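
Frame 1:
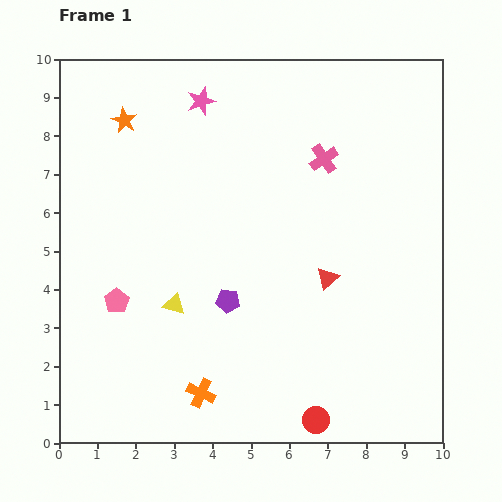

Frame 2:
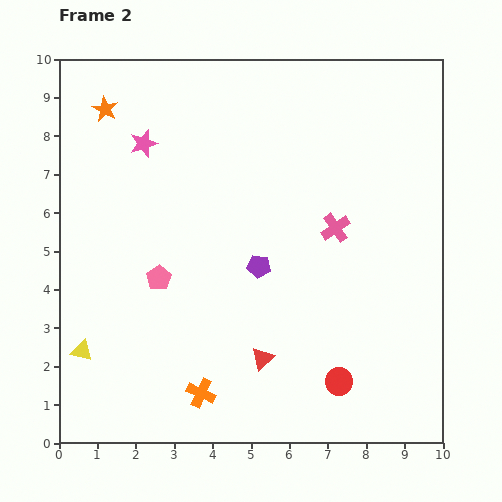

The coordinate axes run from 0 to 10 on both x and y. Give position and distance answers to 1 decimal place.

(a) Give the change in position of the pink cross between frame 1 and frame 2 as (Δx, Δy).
(0.3, -1.8)

The pink cross was at (6.9, 7.4) in frame 1 and (7.2, 5.6) in frame 2.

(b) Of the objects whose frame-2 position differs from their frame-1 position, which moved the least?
the orange star

(moved 0.6)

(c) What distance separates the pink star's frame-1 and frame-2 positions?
1.9

The pink star moved from (3.7, 8.9) to (2.2, 7.8), a distance of √(1.5² + 1.1²) ≈ 1.9.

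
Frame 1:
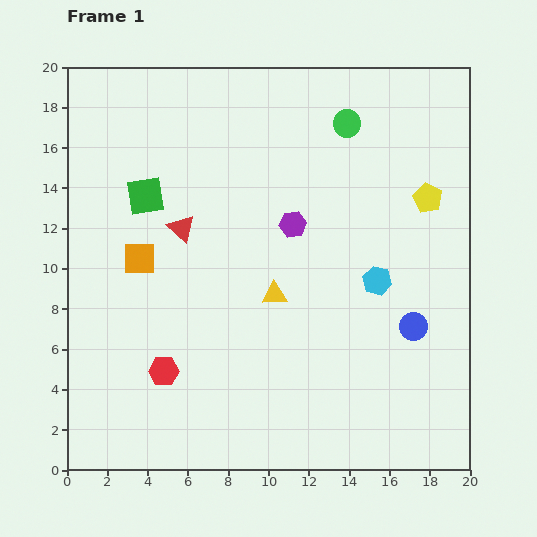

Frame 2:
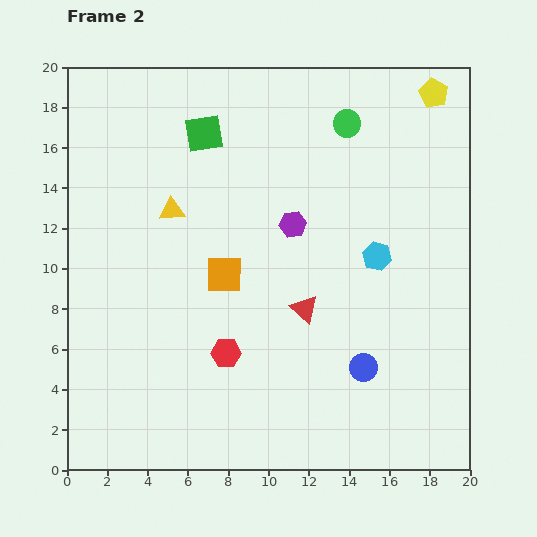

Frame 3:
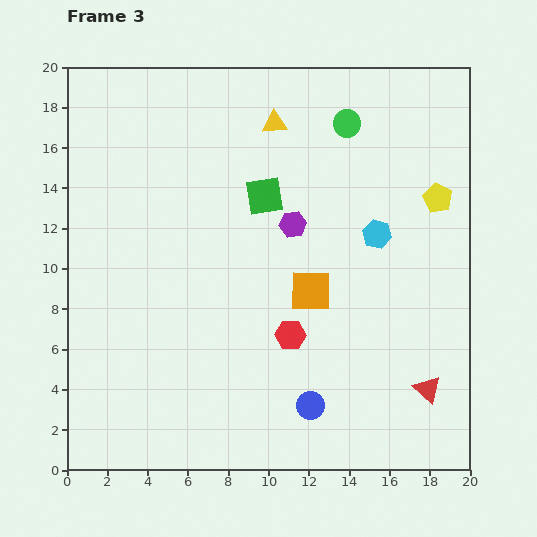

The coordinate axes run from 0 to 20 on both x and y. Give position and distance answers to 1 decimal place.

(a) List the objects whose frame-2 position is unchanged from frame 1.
the green circle, the purple hexagon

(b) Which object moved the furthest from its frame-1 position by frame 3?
the red triangle

(moved 14.6; next 8.6)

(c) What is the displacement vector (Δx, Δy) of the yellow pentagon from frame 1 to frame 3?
(0.5, 0.0)

The yellow pentagon was at (17.9, 13.5) in frame 1 and (18.4, 13.5) in frame 3.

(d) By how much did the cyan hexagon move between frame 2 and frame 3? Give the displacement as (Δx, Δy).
(0.0, 1.1)

The cyan hexagon was at (15.4, 10.6) in frame 2 and (15.4, 11.7) in frame 3.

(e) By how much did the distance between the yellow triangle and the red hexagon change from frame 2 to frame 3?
+2.9

Distance in frame 2: 7.6. Distance in frame 3: 10.5.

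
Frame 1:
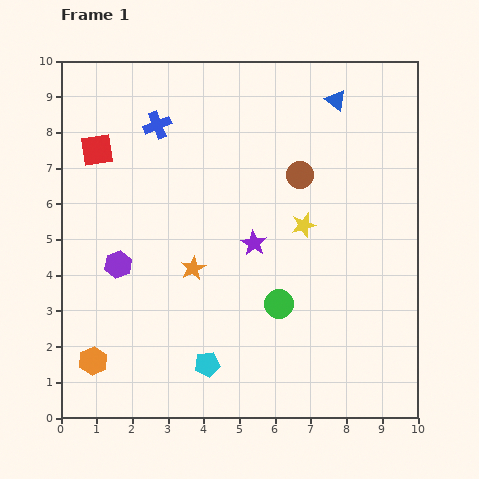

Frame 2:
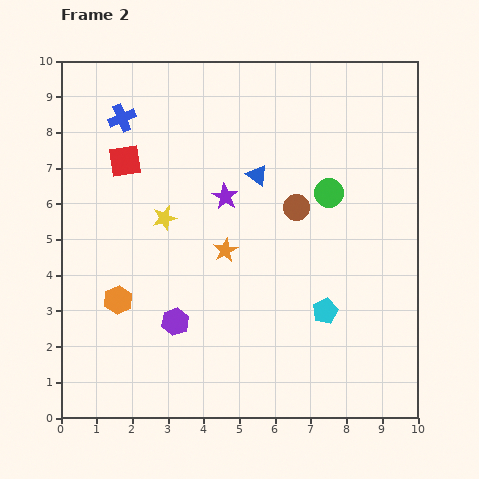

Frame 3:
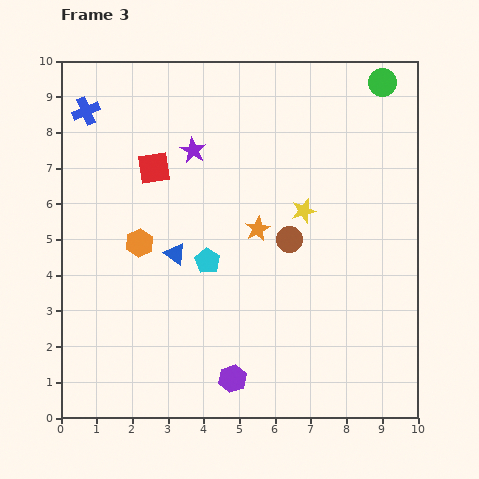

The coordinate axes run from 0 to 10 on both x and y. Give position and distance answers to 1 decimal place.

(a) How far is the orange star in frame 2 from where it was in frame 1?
1.0

The orange star moved from (3.7, 4.2) to (4.6, 4.7), a distance of √(0.9² + 0.5²) ≈ 1.0.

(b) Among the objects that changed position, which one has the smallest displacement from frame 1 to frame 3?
the yellow star

(moved 0.4)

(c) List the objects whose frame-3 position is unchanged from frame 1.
none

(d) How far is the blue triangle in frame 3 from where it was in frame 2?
3.2

The blue triangle moved from (5.5, 6.8) to (3.2, 4.6), a distance of √(2.3² + 2.2²) ≈ 3.2.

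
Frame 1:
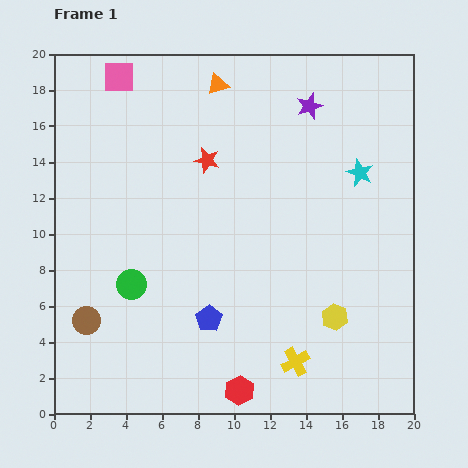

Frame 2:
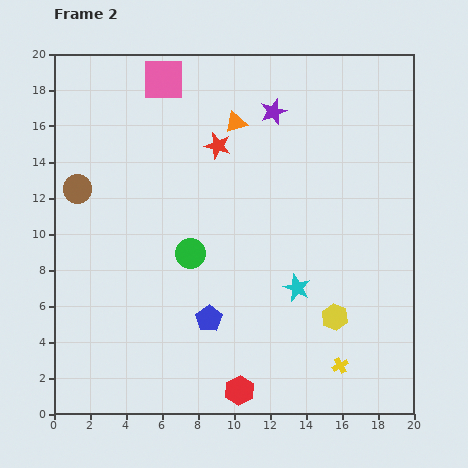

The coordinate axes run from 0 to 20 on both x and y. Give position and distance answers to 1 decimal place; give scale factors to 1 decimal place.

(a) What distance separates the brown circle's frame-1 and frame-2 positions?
7.3

The brown circle moved from (1.8, 5.2) to (1.3, 12.5), a distance of √(0.5² + 7.3²) ≈ 7.3.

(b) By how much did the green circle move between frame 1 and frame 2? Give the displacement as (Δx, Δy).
(3.3, 1.7)

The green circle was at (4.3, 7.2) in frame 1 and (7.6, 8.9) in frame 2.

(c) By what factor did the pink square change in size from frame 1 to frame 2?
1.3×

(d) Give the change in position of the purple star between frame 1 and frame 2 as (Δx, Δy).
(-2.0, -0.3)

The purple star was at (14.2, 17.1) in frame 1 and (12.2, 16.8) in frame 2.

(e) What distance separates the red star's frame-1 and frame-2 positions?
1.0

The red star moved from (8.5, 14.1) to (9.1, 14.9), a distance of √(0.6² + 0.8²) ≈ 1.0.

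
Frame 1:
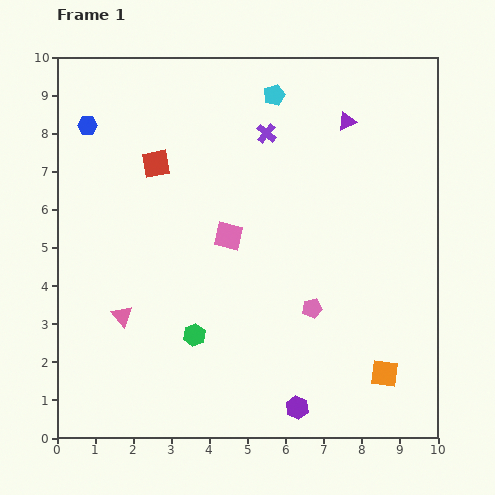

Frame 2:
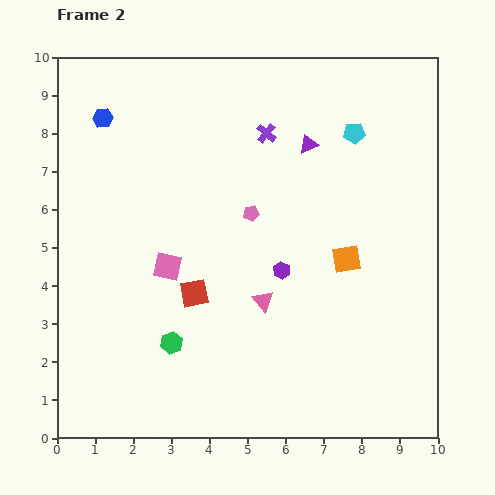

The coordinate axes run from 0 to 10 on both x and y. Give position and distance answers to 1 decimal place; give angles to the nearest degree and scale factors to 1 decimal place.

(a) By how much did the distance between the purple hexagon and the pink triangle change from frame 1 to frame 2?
-4.3

Distance in frame 1: 5.2. Distance in frame 2: 0.9.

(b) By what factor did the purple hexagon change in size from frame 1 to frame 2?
0.7×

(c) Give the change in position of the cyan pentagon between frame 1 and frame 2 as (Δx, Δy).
(2.1, -1.0)

The cyan pentagon was at (5.7, 9.0) in frame 1 and (7.8, 8.0) in frame 2.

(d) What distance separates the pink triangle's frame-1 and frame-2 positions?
3.7

The pink triangle moved from (1.7, 3.2) to (5.4, 3.6), a distance of √(3.7² + 0.4²) ≈ 3.7.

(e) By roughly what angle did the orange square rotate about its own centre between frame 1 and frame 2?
17° counter-clockwise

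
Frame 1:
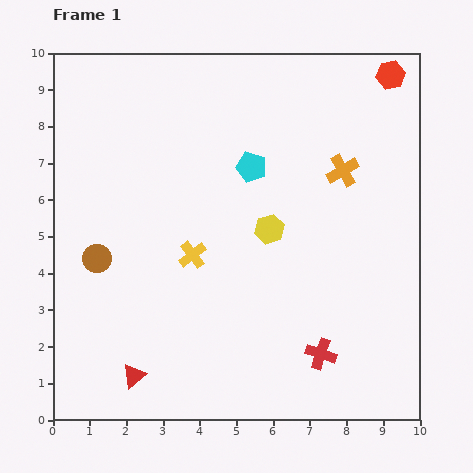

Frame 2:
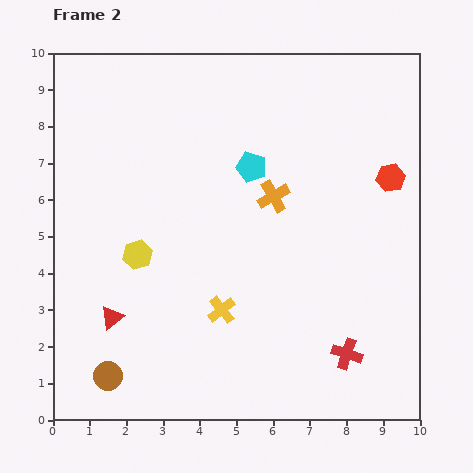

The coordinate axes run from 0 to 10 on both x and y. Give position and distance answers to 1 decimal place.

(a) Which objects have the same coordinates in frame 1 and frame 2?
the cyan pentagon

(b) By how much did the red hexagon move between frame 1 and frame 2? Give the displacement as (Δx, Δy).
(0.0, -2.8)

The red hexagon was at (9.2, 9.4) in frame 1 and (9.2, 6.6) in frame 2.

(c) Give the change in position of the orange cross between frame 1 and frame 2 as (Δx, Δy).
(-1.9, -0.7)

The orange cross was at (7.9, 6.8) in frame 1 and (6.0, 6.1) in frame 2.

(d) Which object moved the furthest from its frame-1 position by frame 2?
the yellow hexagon

(moved 3.7; next 3.2)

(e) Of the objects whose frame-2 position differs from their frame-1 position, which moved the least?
the red cross

(moved 0.7)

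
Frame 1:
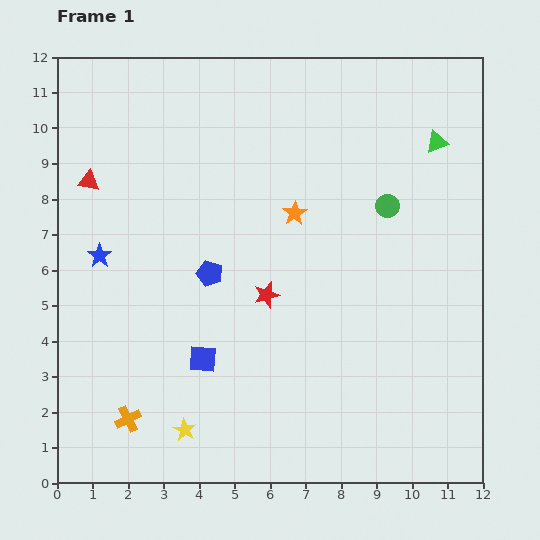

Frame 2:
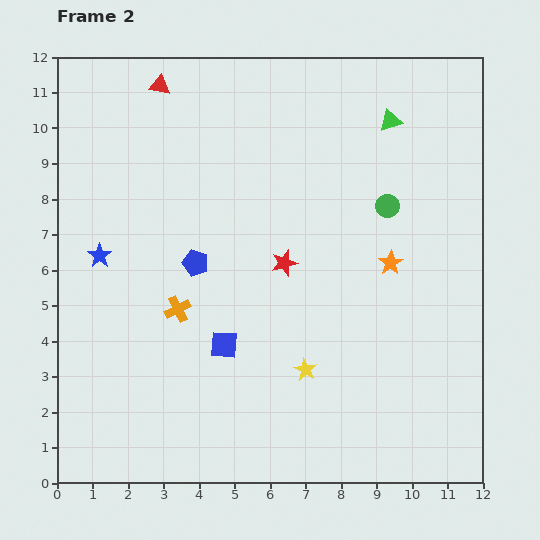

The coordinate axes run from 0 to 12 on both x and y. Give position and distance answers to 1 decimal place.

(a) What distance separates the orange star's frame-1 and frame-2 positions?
3.0

The orange star moved from (6.7, 7.6) to (9.4, 6.2), a distance of √(2.7² + 1.4²) ≈ 3.0.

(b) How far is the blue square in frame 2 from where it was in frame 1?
0.7

The blue square moved from (4.1, 3.5) to (4.7, 3.9), a distance of √(0.6² + 0.4²) ≈ 0.7.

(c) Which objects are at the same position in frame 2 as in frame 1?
the blue star, the green circle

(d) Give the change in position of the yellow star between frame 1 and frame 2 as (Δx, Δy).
(3.4, 1.7)

The yellow star was at (3.6, 1.5) in frame 1 and (7.0, 3.2) in frame 2.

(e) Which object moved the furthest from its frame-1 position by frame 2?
the yellow star

(moved 3.8; next 3.4)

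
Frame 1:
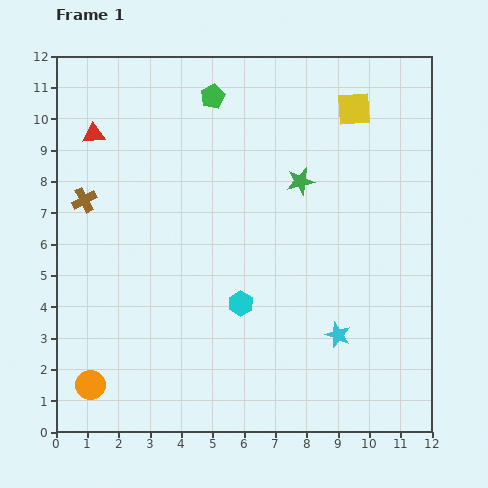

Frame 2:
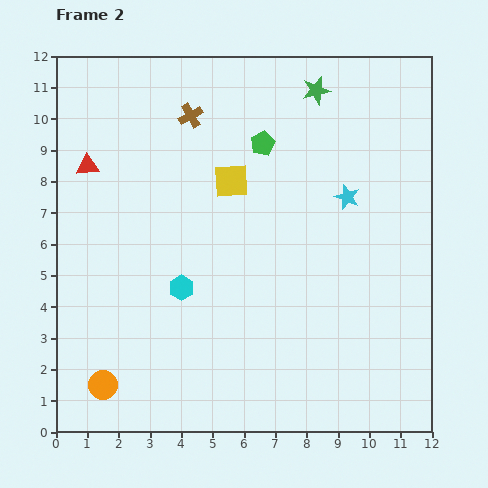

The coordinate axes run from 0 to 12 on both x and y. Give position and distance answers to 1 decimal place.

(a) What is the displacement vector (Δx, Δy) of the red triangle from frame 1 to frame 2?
(-0.2, -1.0)

The red triangle was at (1.2, 9.5) in frame 1 and (1.0, 8.5) in frame 2.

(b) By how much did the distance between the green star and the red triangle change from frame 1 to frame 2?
+0.9

Distance in frame 1: 6.8. Distance in frame 2: 7.7.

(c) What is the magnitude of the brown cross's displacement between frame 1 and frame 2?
4.3

The brown cross moved from (0.9, 7.4) to (4.3, 10.1), a distance of √(3.4² + 2.7²) ≈ 4.3.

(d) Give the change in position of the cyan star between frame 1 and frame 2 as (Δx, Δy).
(0.3, 4.4)

The cyan star was at (9.0, 3.1) in frame 1 and (9.3, 7.5) in frame 2.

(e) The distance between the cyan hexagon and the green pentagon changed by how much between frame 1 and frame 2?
-1.4

Distance in frame 1: 6.7. Distance in frame 2: 5.3.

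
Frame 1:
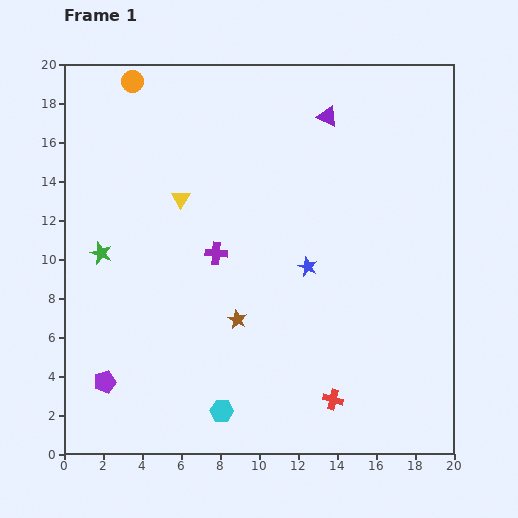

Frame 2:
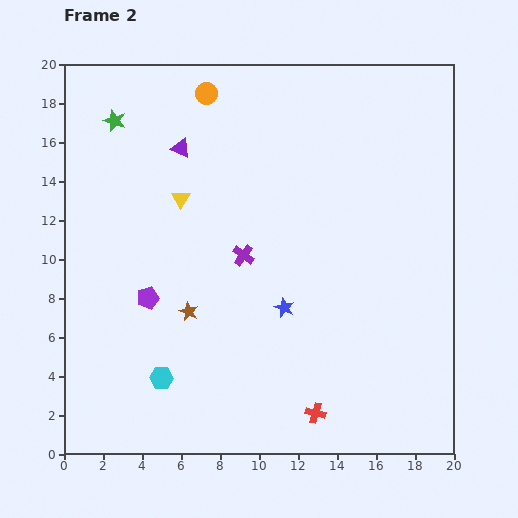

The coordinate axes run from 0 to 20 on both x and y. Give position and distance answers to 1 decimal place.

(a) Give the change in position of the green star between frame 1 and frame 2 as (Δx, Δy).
(0.7, 6.8)

The green star was at (1.9, 10.3) in frame 1 and (2.6, 17.1) in frame 2.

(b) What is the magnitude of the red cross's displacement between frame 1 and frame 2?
1.1

The red cross moved from (13.8, 2.8) to (12.9, 2.1), a distance of √(0.9² + 0.7²) ≈ 1.1.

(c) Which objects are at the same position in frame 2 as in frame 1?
the yellow triangle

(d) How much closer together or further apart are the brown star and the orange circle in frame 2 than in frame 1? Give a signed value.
-2.1

Distance in frame 1: 13.3. Distance in frame 2: 11.2.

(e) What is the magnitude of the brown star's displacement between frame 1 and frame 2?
2.5

The brown star moved from (8.9, 6.9) to (6.4, 7.3), a distance of √(2.5² + 0.4²) ≈ 2.5.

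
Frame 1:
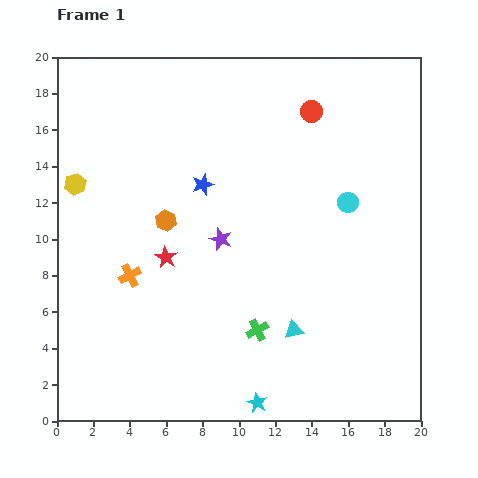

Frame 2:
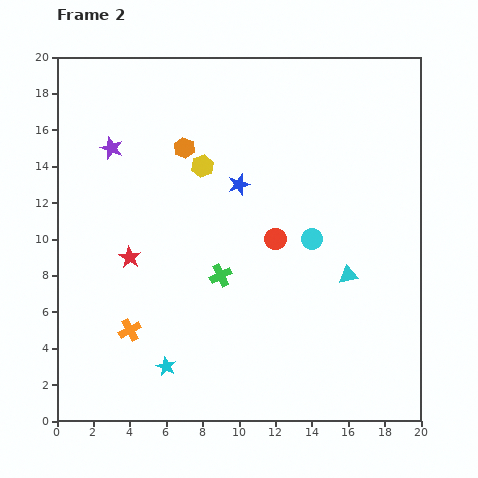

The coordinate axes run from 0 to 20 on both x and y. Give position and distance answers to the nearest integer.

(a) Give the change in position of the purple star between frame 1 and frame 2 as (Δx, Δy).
(-6, 5)

The purple star was at (9, 10) in frame 1 and (3, 15) in frame 2.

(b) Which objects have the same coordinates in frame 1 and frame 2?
none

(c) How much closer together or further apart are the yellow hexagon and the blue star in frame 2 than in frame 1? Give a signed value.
-5

Distance in frame 1: 7. Distance in frame 2: 2.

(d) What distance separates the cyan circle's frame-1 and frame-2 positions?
3

The cyan circle moved from (16, 12) to (14, 10), a distance of √(2² + 2²) ≈ 3.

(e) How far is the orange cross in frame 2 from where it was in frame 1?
3

The orange cross moved from (4, 8) to (4, 5), a distance of √(0² + 3²) ≈ 3.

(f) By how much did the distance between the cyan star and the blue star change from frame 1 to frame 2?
-1

Distance in frame 1: 12. Distance in frame 2: 11.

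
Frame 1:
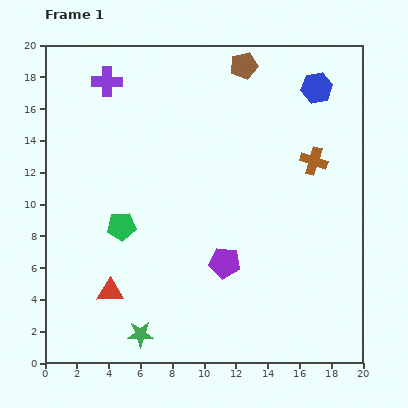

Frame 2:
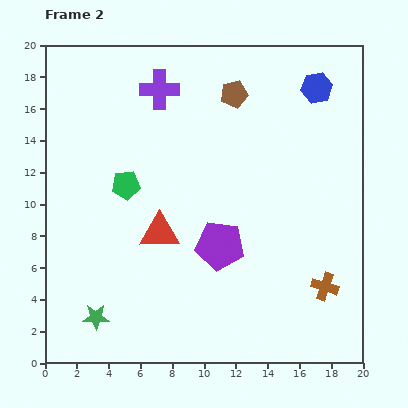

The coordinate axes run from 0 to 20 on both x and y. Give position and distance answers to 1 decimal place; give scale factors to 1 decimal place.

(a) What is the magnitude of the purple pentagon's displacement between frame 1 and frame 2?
1.1

The purple pentagon moved from (11.3, 6.3) to (11.0, 7.4), a distance of √(0.3² + 1.1²) ≈ 1.1.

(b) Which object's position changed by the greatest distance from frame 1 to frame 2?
the brown cross

(moved 7.9; next 4.8)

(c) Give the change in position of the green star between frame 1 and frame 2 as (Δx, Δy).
(-2.8, 1.1)

The green star was at (6.0, 1.8) in frame 1 and (3.2, 2.9) in frame 2.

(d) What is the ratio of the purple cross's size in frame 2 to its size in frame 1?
1.3×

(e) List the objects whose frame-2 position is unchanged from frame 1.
the blue hexagon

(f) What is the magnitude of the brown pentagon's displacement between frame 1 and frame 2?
1.9

The brown pentagon moved from (12.5, 18.7) to (11.9, 16.9), a distance of √(0.6² + 1.8²) ≈ 1.9.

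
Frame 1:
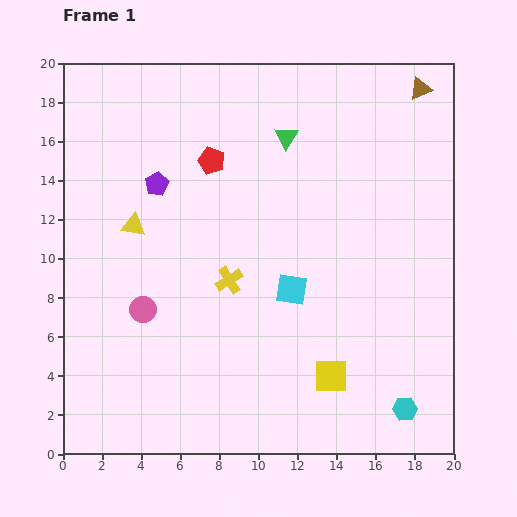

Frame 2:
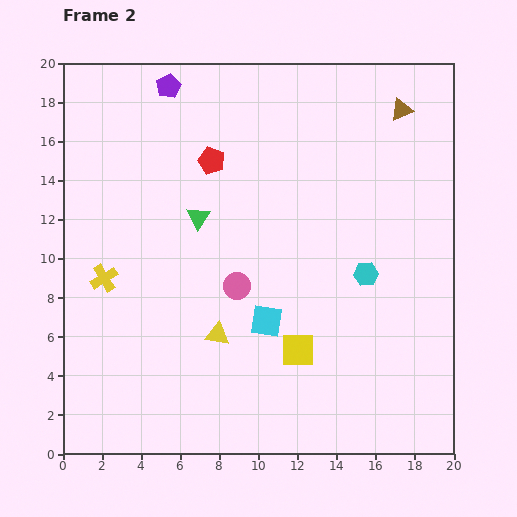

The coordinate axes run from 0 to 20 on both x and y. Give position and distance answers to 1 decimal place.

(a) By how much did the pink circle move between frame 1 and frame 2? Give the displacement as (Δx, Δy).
(4.8, 1.2)

The pink circle was at (4.1, 7.4) in frame 1 and (8.9, 8.6) in frame 2.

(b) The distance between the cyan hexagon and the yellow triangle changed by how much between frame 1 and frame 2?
-8.6

Distance in frame 1: 16.8. Distance in frame 2: 8.2.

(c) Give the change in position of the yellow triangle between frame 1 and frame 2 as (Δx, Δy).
(4.3, -5.6)

The yellow triangle was at (3.6, 11.7) in frame 1 and (7.9, 6.1) in frame 2.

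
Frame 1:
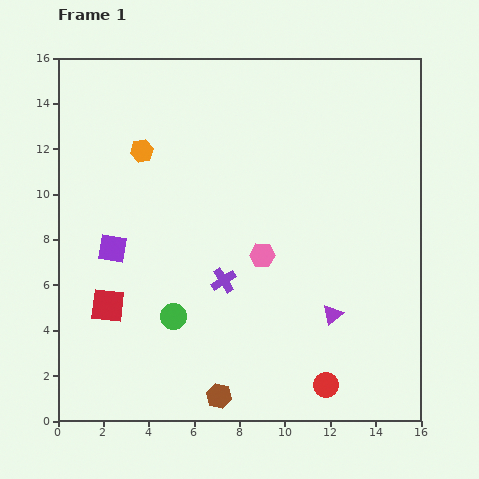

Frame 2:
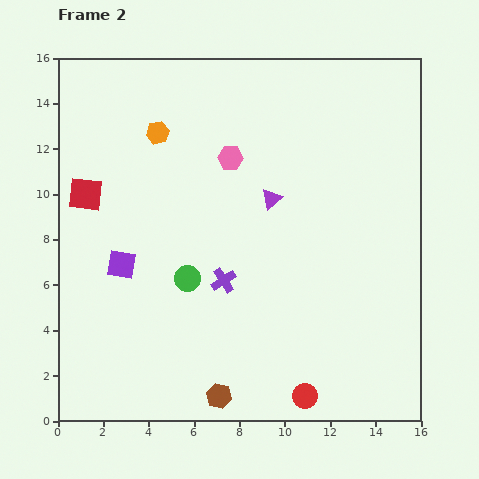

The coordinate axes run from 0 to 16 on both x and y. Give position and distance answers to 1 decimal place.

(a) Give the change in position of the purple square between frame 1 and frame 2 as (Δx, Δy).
(0.4, -0.7)

The purple square was at (2.4, 7.6) in frame 1 and (2.8, 6.9) in frame 2.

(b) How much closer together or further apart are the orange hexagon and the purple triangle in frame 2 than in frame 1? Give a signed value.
-5.3

Distance in frame 1: 11.1. Distance in frame 2: 5.8.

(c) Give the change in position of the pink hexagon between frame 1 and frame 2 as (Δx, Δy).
(-1.4, 4.3)

The pink hexagon was at (9.0, 7.3) in frame 1 and (7.6, 11.6) in frame 2.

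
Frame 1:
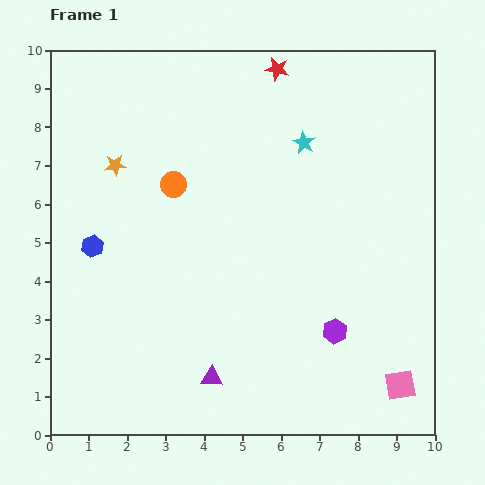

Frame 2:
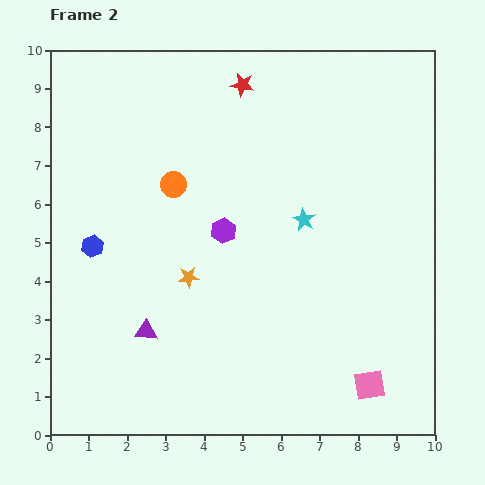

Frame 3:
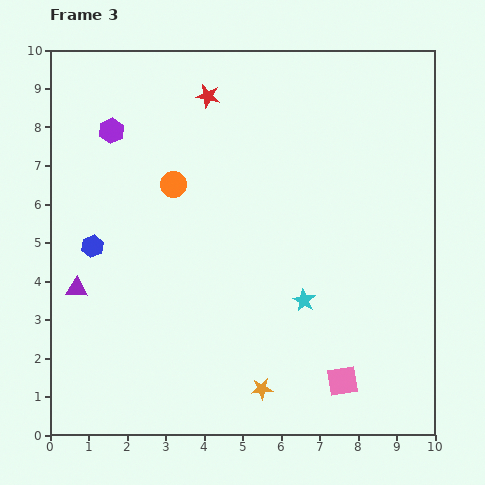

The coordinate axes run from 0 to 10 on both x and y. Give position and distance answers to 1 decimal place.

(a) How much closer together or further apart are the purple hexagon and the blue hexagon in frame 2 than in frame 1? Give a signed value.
-3.3

Distance in frame 1: 6.7. Distance in frame 2: 3.4.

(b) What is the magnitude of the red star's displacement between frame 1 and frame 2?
1.0

The red star moved from (5.9, 9.5) to (5.0, 9.1), a distance of √(0.9² + 0.4²) ≈ 1.0.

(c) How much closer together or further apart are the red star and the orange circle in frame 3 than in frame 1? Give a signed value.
-1.5

Distance in frame 1: 4.0. Distance in frame 3: 2.5.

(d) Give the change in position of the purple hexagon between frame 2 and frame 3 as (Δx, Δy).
(-2.9, 2.6)

The purple hexagon was at (4.5, 5.3) in frame 2 and (1.6, 7.9) in frame 3.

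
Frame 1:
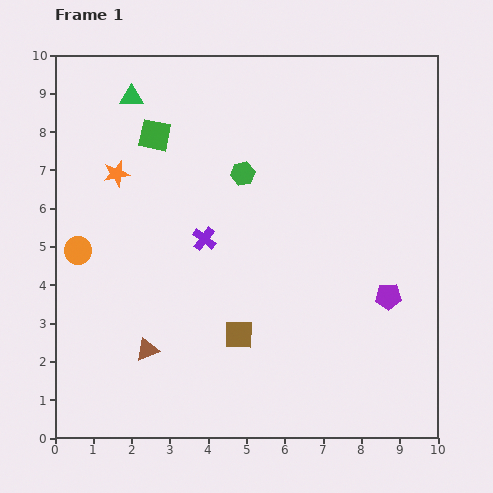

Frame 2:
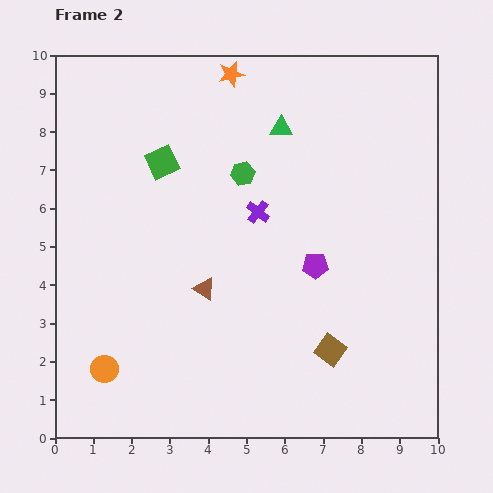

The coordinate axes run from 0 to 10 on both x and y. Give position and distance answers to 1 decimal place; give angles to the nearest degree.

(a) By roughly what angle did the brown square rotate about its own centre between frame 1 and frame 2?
35° clockwise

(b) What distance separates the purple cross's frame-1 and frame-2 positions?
1.6

The purple cross moved from (3.9, 5.2) to (5.3, 5.9), a distance of √(1.4² + 0.7²) ≈ 1.6.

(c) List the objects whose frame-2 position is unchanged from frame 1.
the green hexagon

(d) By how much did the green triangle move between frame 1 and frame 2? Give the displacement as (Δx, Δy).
(3.9, -0.8)

The green triangle was at (2.0, 8.9) in frame 1 and (5.9, 8.1) in frame 2.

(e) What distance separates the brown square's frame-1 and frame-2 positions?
2.4

The brown square moved from (4.8, 2.7) to (7.2, 2.3), a distance of √(2.4² + 0.4²) ≈ 2.4.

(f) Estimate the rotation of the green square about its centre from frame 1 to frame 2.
37° counter-clockwise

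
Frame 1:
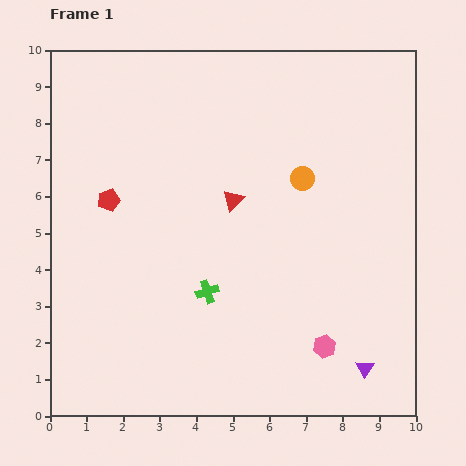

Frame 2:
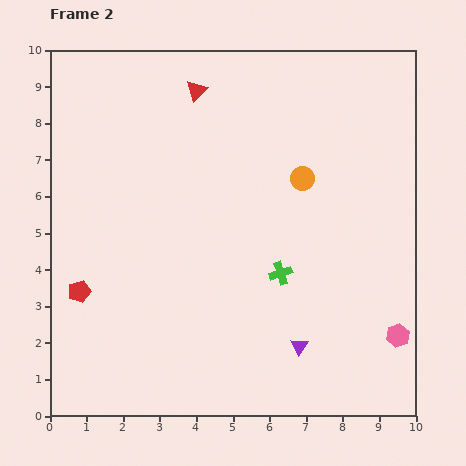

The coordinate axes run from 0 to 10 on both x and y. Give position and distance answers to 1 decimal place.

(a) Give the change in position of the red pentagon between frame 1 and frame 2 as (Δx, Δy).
(-0.8, -2.5)

The red pentagon was at (1.6, 5.9) in frame 1 and (0.8, 3.4) in frame 2.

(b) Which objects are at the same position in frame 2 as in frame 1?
the orange circle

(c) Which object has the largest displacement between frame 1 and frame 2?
the red triangle

(moved 3.2; next 2.6)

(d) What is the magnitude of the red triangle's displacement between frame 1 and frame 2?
3.2

The red triangle moved from (5.0, 5.9) to (4.0, 8.9), a distance of √(1.0² + 3.0²) ≈ 3.2.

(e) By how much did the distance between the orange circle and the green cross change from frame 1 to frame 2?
-1.3

Distance in frame 1: 4.0. Distance in frame 2: 2.7.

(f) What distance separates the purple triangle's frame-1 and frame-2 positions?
1.9

The purple triangle moved from (8.6, 1.3) to (6.8, 1.9), a distance of √(1.8² + 0.6²) ≈ 1.9.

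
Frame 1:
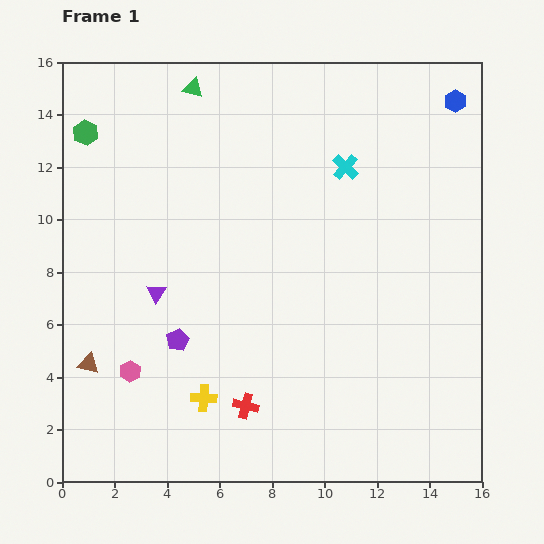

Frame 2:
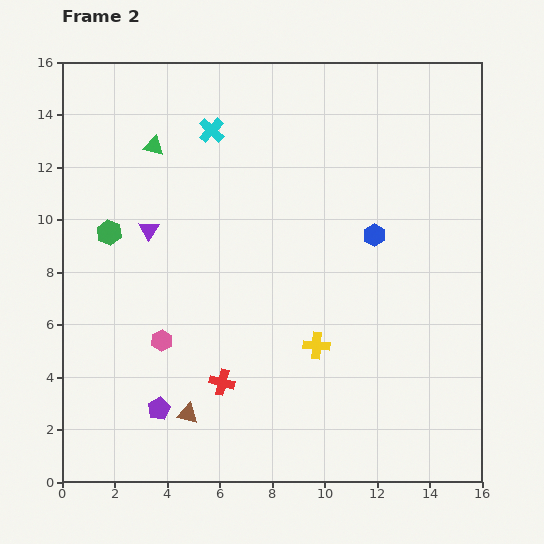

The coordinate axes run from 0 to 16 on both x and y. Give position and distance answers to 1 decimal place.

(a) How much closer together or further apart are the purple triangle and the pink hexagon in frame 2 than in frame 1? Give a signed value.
+1.0

Distance in frame 1: 3.2. Distance in frame 2: 4.2.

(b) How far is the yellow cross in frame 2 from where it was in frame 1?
4.7

The yellow cross moved from (5.4, 3.2) to (9.7, 5.2), a distance of √(4.3² + 2.0²) ≈ 4.7.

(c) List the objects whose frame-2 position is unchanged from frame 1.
none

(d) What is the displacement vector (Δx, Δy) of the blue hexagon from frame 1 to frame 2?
(-3.1, -5.1)

The blue hexagon was at (15.0, 14.5) in frame 1 and (11.9, 9.4) in frame 2.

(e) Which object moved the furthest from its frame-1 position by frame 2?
the blue hexagon

(moved 6.0; next 5.3)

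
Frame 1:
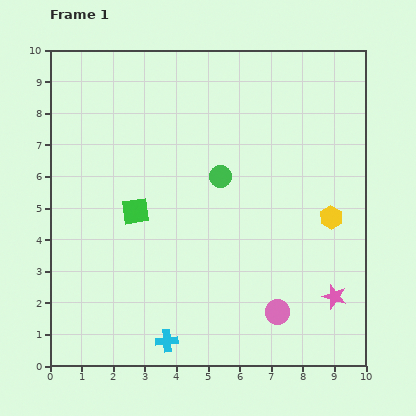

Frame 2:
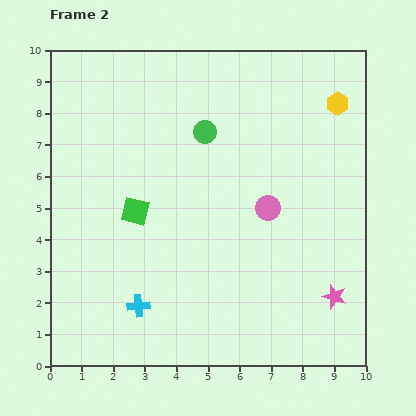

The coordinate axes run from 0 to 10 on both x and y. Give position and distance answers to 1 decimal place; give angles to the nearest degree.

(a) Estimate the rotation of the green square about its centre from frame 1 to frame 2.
22° clockwise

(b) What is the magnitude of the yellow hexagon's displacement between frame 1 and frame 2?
3.6

The yellow hexagon moved from (8.9, 4.7) to (9.1, 8.3), a distance of √(0.2² + 3.6²) ≈ 3.6.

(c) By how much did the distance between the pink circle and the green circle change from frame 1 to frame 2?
-1.6

Distance in frame 1: 4.7. Distance in frame 2: 3.1.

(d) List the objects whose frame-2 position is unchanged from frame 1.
the green square, the pink star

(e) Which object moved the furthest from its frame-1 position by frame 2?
the yellow hexagon

(moved 3.6; next 3.3)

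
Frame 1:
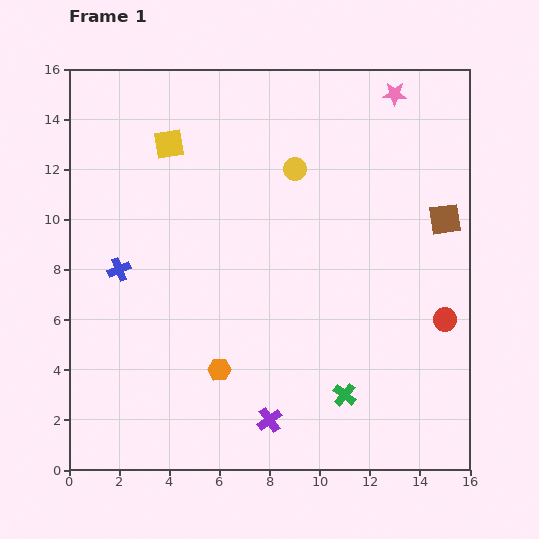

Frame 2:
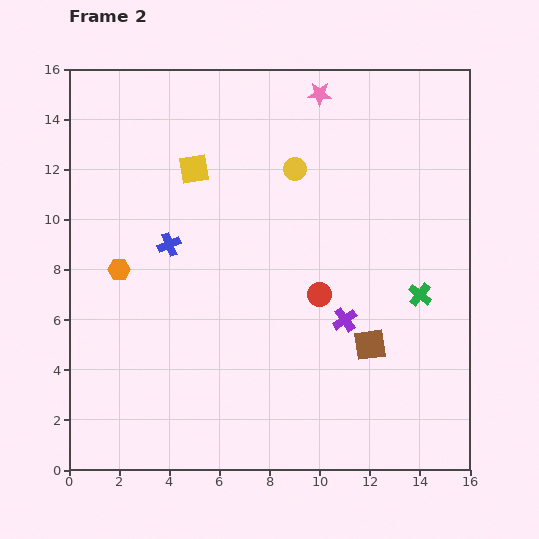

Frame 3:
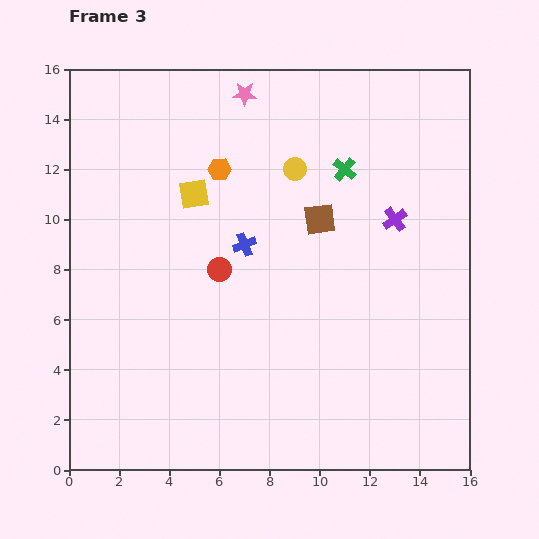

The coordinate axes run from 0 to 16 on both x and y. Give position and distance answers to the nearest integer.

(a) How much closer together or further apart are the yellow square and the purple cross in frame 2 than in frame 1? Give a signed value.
-4

Distance in frame 1: 12. Distance in frame 2: 8.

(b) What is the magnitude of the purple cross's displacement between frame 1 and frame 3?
9

The purple cross moved from (8, 2) to (13, 10), a distance of √(5² + 8²) ≈ 9.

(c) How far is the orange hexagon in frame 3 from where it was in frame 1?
8

The orange hexagon moved from (6, 4) to (6, 12), a distance of √(0² + 8²) ≈ 8.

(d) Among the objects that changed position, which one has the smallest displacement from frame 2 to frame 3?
the yellow square

(moved 1)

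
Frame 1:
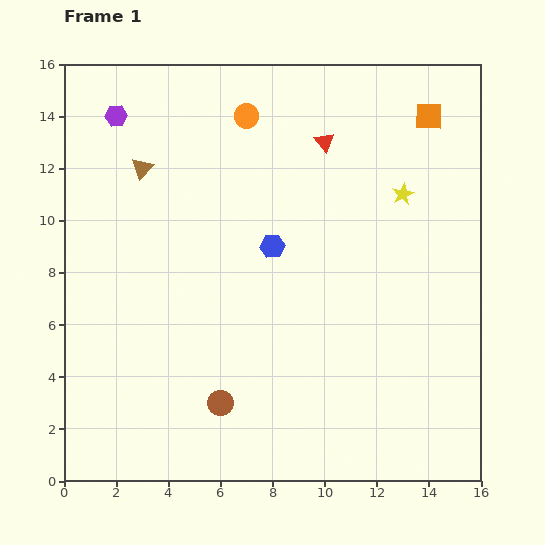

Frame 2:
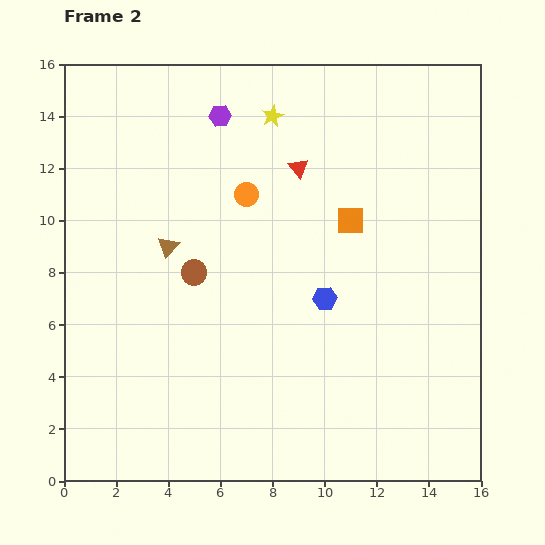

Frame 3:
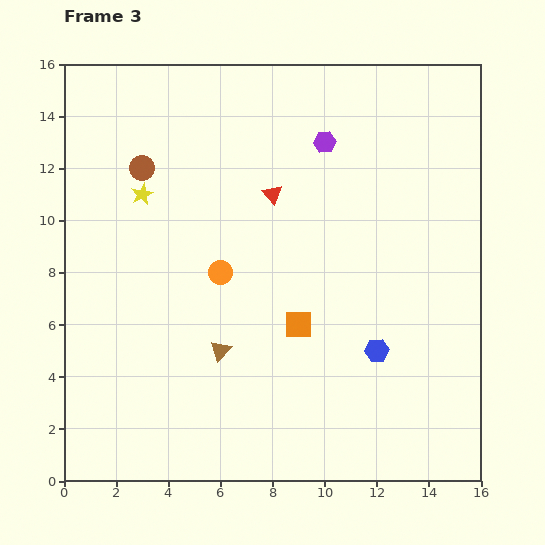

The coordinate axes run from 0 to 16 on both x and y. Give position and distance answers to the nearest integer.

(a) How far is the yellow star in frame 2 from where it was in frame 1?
6

The yellow star moved from (13, 11) to (8, 14), a distance of √(5² + 3²) ≈ 6.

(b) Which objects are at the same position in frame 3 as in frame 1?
none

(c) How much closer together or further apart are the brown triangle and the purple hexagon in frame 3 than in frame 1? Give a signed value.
+7

Distance in frame 1: 2. Distance in frame 3: 9.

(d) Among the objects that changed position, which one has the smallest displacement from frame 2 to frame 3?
the red triangle

(moved 1)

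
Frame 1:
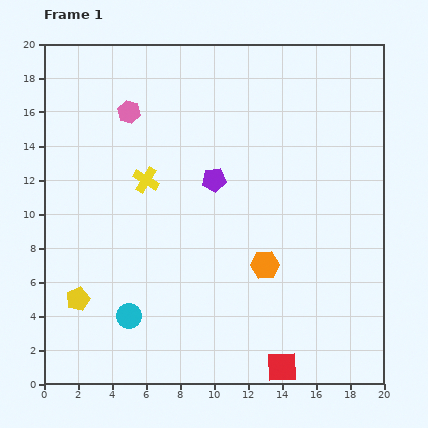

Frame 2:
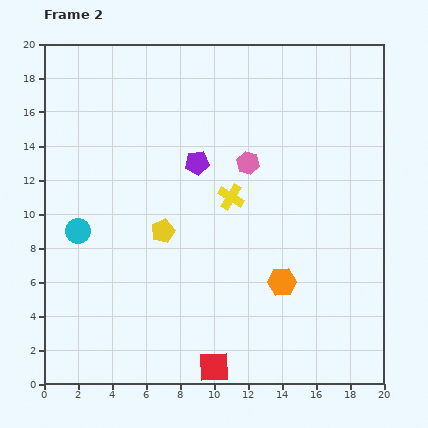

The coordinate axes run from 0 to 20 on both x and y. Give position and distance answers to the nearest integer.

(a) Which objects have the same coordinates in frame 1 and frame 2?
none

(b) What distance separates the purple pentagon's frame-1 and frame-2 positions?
1

The purple pentagon moved from (10, 12) to (9, 13), a distance of √(1² + 1²) ≈ 1.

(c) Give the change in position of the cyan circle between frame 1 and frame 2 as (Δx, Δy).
(-3, 5)

The cyan circle was at (5, 4) in frame 1 and (2, 9) in frame 2.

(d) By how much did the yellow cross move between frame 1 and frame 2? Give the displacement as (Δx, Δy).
(5, -1)

The yellow cross was at (6, 12) in frame 1 and (11, 11) in frame 2.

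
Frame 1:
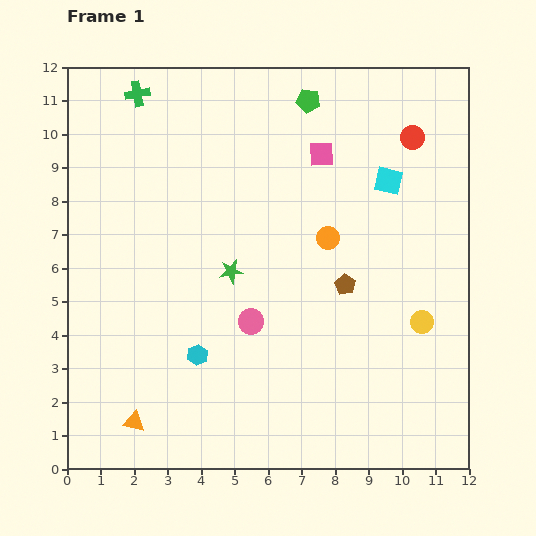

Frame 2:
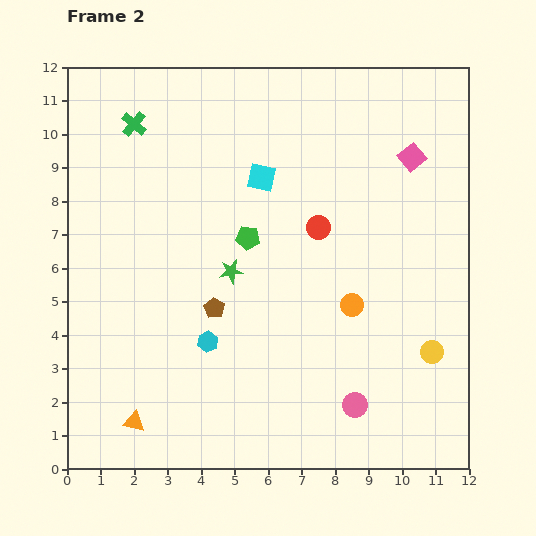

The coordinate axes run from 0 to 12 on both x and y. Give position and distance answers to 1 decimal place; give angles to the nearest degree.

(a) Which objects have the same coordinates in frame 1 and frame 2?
the green star, the orange triangle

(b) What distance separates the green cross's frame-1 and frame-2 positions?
0.9

The green cross moved from (2.1, 11.2) to (2.0, 10.3), a distance of √(0.1² + 0.9²) ≈ 0.9.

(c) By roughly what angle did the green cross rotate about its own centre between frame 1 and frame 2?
40° counter-clockwise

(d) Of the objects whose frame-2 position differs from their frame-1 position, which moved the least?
the cyan hexagon

(moved 0.5)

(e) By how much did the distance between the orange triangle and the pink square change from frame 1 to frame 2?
+1.7

Distance in frame 1: 9.8. Distance in frame 2: 11.5.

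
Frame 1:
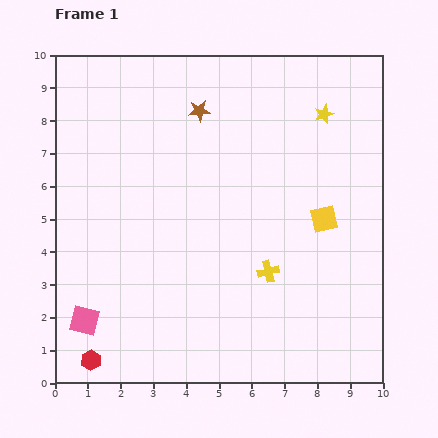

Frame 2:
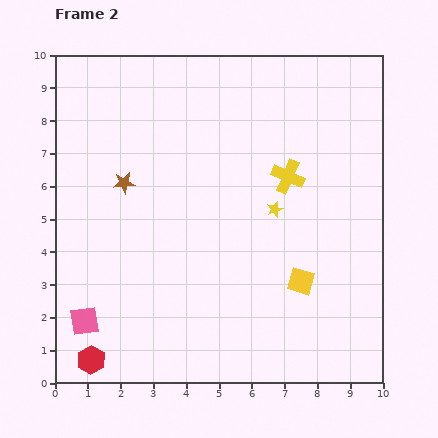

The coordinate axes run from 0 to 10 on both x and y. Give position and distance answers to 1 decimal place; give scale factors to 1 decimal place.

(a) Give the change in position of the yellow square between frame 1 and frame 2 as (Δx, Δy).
(-0.7, -1.9)

The yellow square was at (8.2, 5.0) in frame 1 and (7.5, 3.1) in frame 2.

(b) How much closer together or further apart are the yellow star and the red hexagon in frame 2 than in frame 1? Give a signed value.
-3.1

Distance in frame 1: 10.3. Distance in frame 2: 7.2.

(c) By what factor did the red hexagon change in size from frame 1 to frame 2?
1.4×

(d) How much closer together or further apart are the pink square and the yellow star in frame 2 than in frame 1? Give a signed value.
-2.9

Distance in frame 1: 9.6. Distance in frame 2: 6.7.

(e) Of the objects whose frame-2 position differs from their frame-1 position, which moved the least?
the yellow square

(moved 2.0)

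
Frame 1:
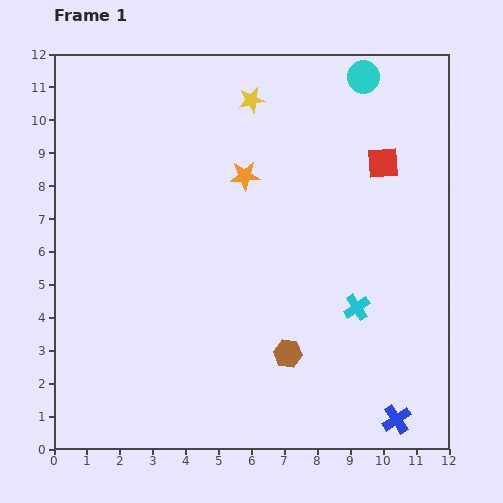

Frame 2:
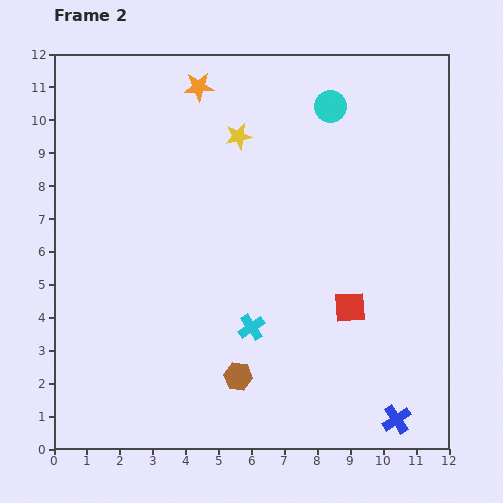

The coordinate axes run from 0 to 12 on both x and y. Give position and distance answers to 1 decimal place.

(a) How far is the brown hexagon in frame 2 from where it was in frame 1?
1.7

The brown hexagon moved from (7.1, 2.9) to (5.6, 2.2), a distance of √(1.5² + 0.7²) ≈ 1.7.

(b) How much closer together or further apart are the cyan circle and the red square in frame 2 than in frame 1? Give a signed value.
+3.4

Distance in frame 1: 2.7. Distance in frame 2: 6.1.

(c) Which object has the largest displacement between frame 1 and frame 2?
the red square

(moved 4.5; next 3.3)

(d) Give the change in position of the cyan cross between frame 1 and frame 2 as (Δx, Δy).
(-3.2, -0.6)

The cyan cross was at (9.2, 4.3) in frame 1 and (6.0, 3.7) in frame 2.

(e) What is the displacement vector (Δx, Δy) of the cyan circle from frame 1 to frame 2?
(-1.0, -0.9)

The cyan circle was at (9.4, 11.3) in frame 1 and (8.4, 10.4) in frame 2.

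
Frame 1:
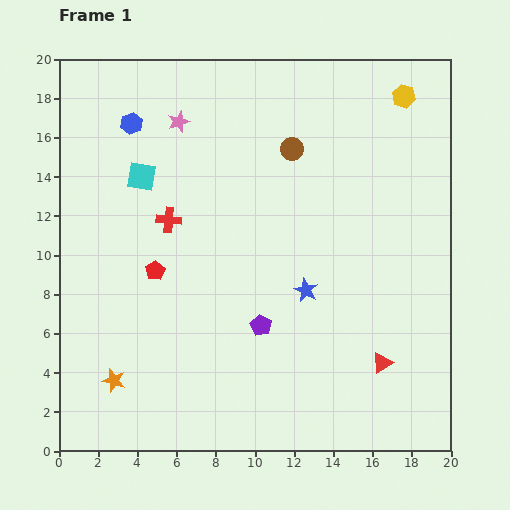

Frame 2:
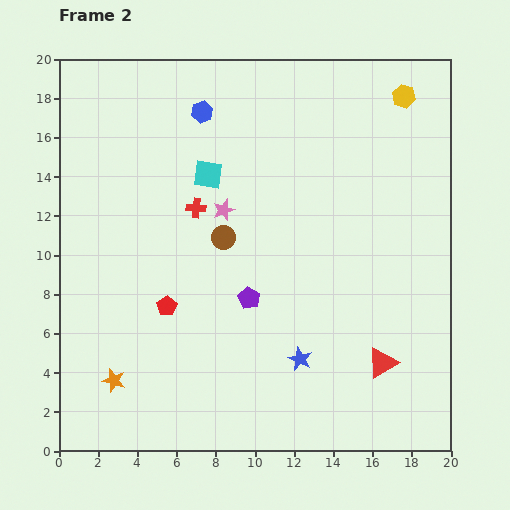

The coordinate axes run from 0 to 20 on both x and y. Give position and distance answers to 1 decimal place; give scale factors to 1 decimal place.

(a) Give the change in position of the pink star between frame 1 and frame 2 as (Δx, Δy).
(2.3, -4.5)

The pink star was at (6.1, 16.8) in frame 1 and (8.4, 12.3) in frame 2.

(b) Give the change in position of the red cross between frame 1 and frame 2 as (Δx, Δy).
(1.4, 0.6)

The red cross was at (5.6, 11.8) in frame 1 and (7.0, 12.4) in frame 2.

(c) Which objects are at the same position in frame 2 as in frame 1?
the yellow hexagon, the orange star, the red triangle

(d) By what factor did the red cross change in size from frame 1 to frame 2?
0.8×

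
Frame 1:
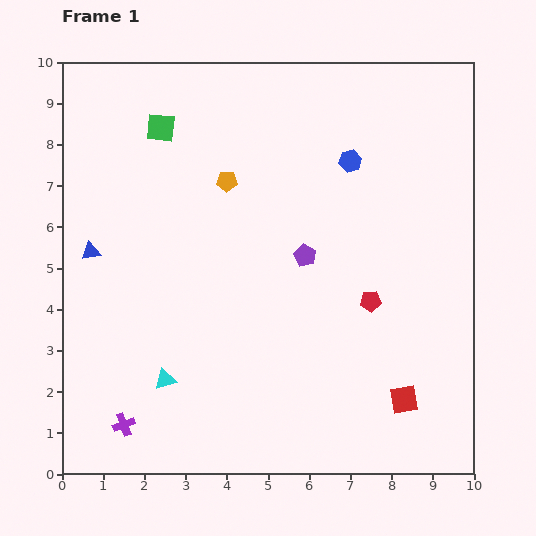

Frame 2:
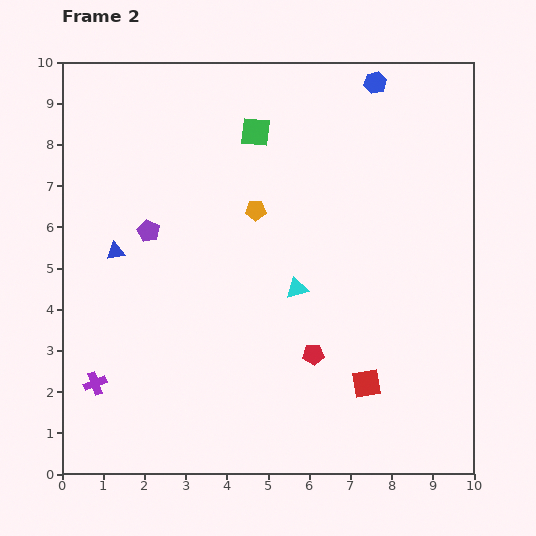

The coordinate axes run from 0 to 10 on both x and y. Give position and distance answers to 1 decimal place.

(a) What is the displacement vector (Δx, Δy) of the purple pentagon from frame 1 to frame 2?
(-3.8, 0.6)

The purple pentagon was at (5.9, 5.3) in frame 1 and (2.1, 5.9) in frame 2.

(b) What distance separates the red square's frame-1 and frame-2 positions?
1.0

The red square moved from (8.3, 1.8) to (7.4, 2.2), a distance of √(0.9² + 0.4²) ≈ 1.0.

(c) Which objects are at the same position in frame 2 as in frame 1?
none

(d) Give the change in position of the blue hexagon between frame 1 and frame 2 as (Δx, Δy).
(0.6, 1.9)

The blue hexagon was at (7.0, 7.6) in frame 1 and (7.6, 9.5) in frame 2.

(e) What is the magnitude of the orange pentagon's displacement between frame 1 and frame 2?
1.0

The orange pentagon moved from (4.0, 7.1) to (4.7, 6.4), a distance of √(0.7² + 0.7²) ≈ 1.0.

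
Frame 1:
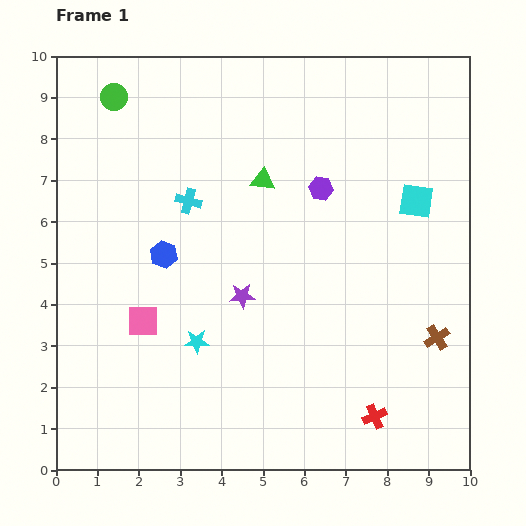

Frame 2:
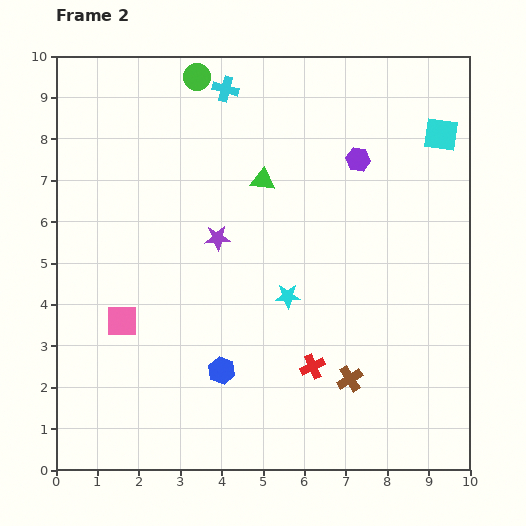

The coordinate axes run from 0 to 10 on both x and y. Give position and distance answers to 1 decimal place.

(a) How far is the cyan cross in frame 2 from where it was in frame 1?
2.8

The cyan cross moved from (3.2, 6.5) to (4.1, 9.2), a distance of √(0.9² + 2.7²) ≈ 2.8.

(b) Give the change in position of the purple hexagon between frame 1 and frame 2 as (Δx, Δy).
(0.9, 0.7)

The purple hexagon was at (6.4, 6.8) in frame 1 and (7.3, 7.5) in frame 2.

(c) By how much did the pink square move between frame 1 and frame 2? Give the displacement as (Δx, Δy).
(-0.5, 0.0)

The pink square was at (2.1, 3.6) in frame 1 and (1.6, 3.6) in frame 2.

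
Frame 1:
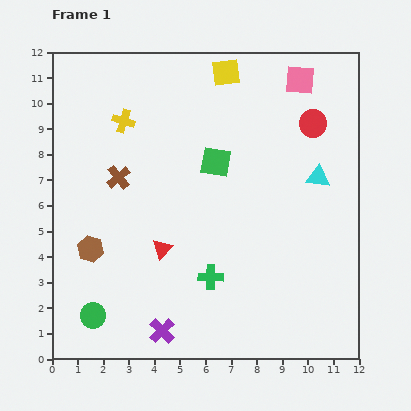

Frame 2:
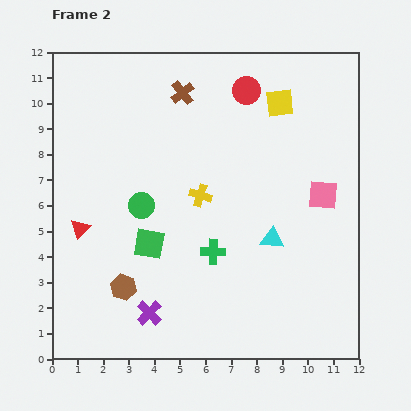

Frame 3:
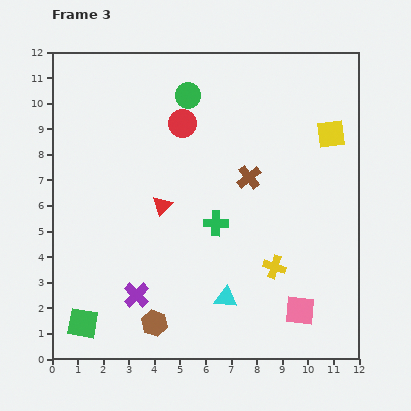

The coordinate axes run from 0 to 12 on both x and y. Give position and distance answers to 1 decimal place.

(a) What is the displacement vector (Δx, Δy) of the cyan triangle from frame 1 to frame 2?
(-1.8, -2.4)

The cyan triangle was at (10.4, 7.1) in frame 1 and (8.6, 4.7) in frame 2.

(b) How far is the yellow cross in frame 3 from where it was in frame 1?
8.2

The yellow cross moved from (2.8, 9.3) to (8.7, 3.6), a distance of √(5.9² + 5.7²) ≈ 8.2.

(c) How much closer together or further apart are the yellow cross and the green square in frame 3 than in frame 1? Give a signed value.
+3.9

Distance in frame 1: 3.9. Distance in frame 3: 7.8.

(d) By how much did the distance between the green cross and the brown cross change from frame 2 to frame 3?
-4.1

Distance in frame 2: 6.3. Distance in frame 3: 2.2.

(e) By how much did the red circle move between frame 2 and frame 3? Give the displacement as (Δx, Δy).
(-2.5, -1.3)

The red circle was at (7.6, 10.5) in frame 2 and (5.1, 9.2) in frame 3.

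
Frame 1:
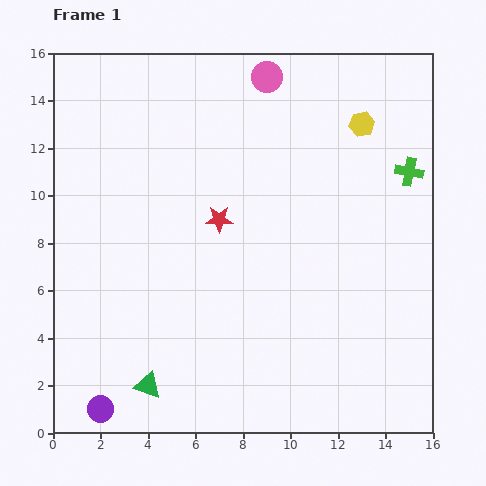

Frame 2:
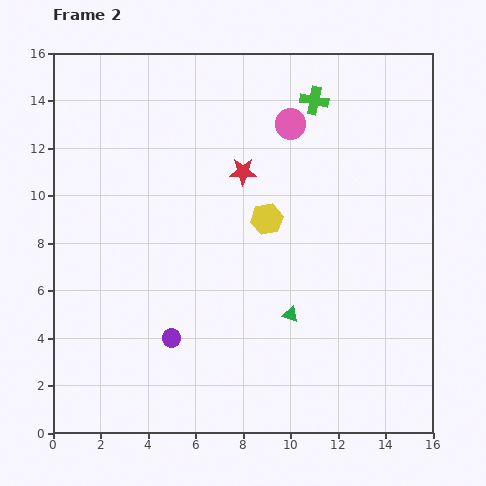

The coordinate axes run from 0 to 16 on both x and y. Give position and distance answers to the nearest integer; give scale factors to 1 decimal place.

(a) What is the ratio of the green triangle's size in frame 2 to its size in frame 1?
0.6×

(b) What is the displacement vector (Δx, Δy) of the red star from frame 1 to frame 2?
(1, 2)

The red star was at (7, 9) in frame 1 and (8, 11) in frame 2.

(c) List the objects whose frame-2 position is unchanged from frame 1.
none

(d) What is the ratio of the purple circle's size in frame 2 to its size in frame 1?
0.7×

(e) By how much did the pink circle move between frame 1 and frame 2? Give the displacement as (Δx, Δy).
(1, -2)

The pink circle was at (9, 15) in frame 1 and (10, 13) in frame 2.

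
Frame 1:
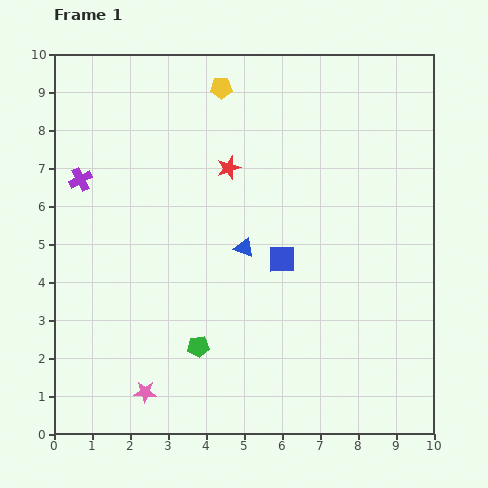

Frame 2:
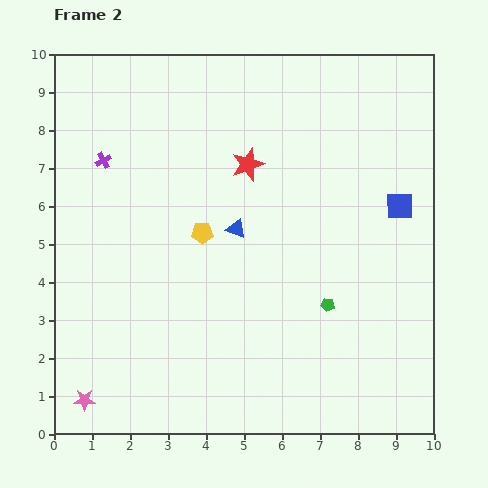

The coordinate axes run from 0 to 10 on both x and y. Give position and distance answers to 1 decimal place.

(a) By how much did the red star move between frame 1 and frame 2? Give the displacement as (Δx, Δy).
(0.5, 0.1)

The red star was at (4.6, 7.0) in frame 1 and (5.1, 7.1) in frame 2.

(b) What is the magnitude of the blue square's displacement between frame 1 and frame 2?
3.4

The blue square moved from (6.0, 4.6) to (9.1, 6.0), a distance of √(3.1² + 1.4²) ≈ 3.4.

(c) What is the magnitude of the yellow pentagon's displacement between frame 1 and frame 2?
3.8

The yellow pentagon moved from (4.4, 9.1) to (3.9, 5.3), a distance of √(0.5² + 3.8²) ≈ 3.8.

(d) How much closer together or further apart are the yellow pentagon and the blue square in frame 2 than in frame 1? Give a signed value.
+0.4

Distance in frame 1: 4.8. Distance in frame 2: 5.2.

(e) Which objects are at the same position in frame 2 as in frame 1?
none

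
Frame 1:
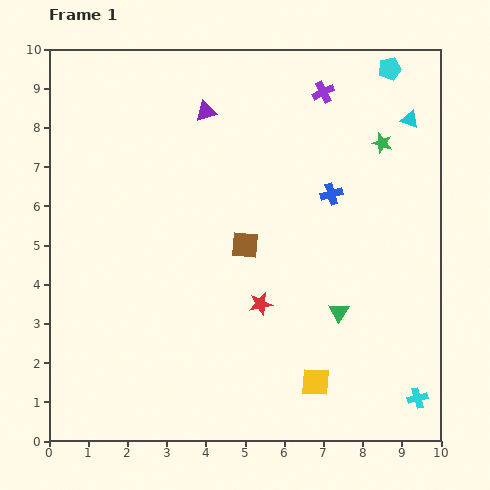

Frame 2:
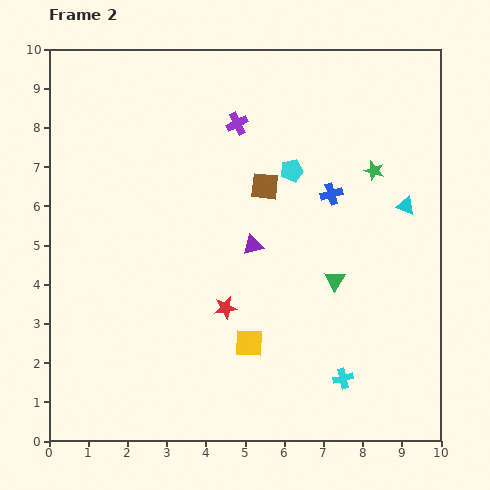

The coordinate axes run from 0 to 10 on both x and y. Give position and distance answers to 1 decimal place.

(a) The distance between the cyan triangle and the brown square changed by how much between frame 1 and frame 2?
-1.7

Distance in frame 1: 5.3. Distance in frame 2: 3.6.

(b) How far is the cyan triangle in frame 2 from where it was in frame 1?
2.2

The cyan triangle moved from (9.2, 8.2) to (9.1, 6.0), a distance of √(0.1² + 2.2²) ≈ 2.2.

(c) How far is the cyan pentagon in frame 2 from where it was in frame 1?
3.6

The cyan pentagon moved from (8.7, 9.5) to (6.2, 6.9), a distance of √(2.5² + 2.6²) ≈ 3.6.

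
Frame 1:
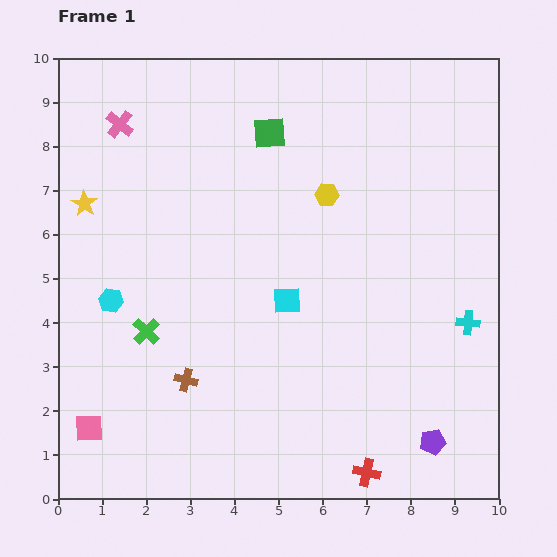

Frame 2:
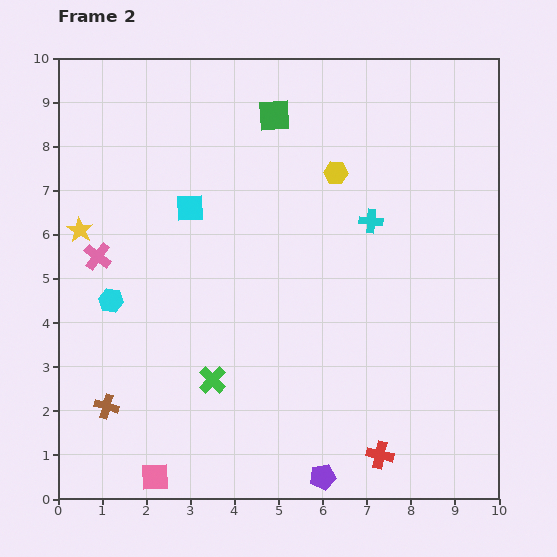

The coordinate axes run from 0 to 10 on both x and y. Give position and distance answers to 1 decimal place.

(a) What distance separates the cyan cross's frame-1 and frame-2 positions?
3.2

The cyan cross moved from (9.3, 4.0) to (7.1, 6.3), a distance of √(2.2² + 2.3²) ≈ 3.2.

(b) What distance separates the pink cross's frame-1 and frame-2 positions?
3.0

The pink cross moved from (1.4, 8.5) to (0.9, 5.5), a distance of √(0.5² + 3.0²) ≈ 3.0.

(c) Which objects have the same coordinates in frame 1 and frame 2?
the cyan hexagon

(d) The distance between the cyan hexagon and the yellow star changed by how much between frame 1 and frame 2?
-0.6

Distance in frame 1: 2.3. Distance in frame 2: 1.7.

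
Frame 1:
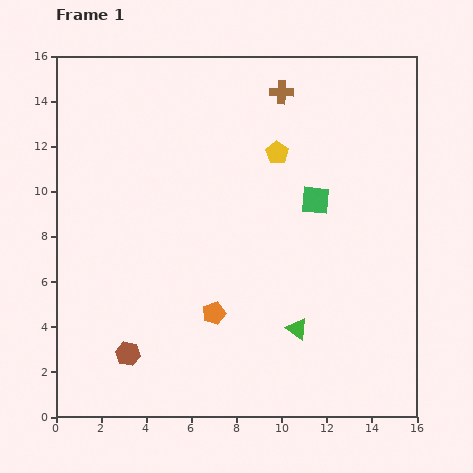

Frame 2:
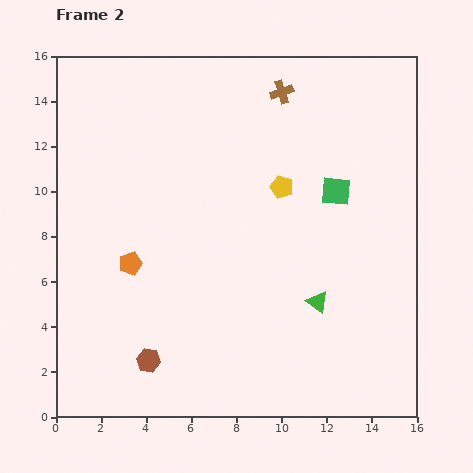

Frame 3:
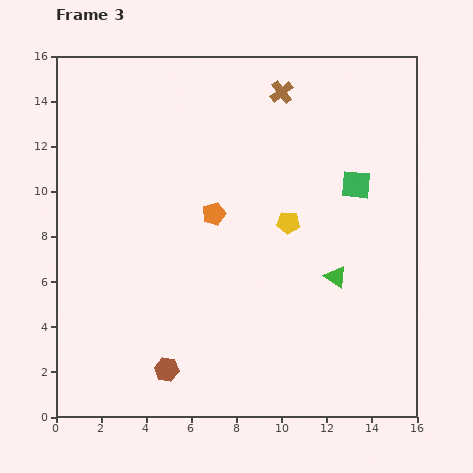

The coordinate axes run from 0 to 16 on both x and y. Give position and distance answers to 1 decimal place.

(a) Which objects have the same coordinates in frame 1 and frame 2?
the brown cross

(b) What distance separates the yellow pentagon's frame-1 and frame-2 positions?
1.5

The yellow pentagon moved from (9.8, 11.7) to (10.0, 10.2), a distance of √(0.2² + 1.5²) ≈ 1.5.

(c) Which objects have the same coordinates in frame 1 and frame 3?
the brown cross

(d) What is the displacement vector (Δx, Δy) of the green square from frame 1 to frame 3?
(1.8, 0.7)

The green square was at (11.5, 9.6) in frame 1 and (13.3, 10.3) in frame 3.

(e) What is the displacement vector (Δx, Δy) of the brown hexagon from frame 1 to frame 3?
(1.7, -0.7)

The brown hexagon was at (3.2, 2.8) in frame 1 and (4.9, 2.1) in frame 3.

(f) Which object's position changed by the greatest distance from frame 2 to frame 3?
the orange pentagon

(moved 4.3; next 1.6)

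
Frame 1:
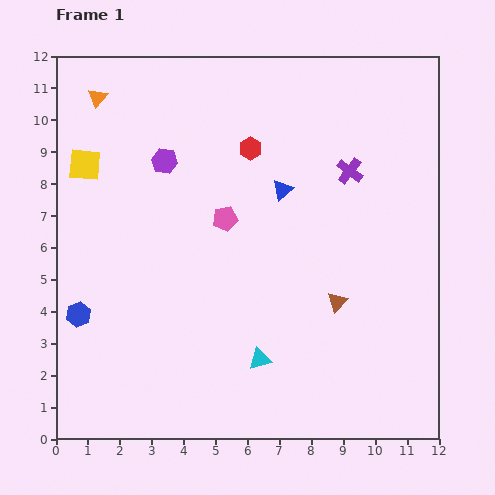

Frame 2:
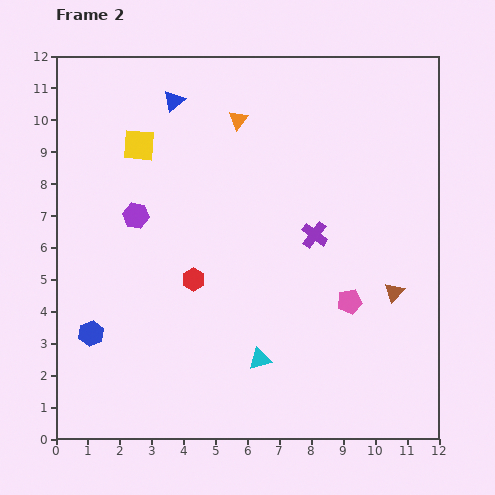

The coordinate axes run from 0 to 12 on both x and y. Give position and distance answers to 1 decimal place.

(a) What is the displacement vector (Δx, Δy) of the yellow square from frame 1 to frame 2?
(1.7, 0.6)

The yellow square was at (0.9, 8.6) in frame 1 and (2.6, 9.2) in frame 2.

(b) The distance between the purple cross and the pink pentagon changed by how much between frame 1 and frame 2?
-1.8

Distance in frame 1: 4.2. Distance in frame 2: 2.4.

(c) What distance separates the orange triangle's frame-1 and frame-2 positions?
4.5

The orange triangle moved from (1.3, 10.7) to (5.7, 10.0), a distance of √(4.4² + 0.7²) ≈ 4.5.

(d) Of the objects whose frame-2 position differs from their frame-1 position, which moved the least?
the blue hexagon

(moved 0.7)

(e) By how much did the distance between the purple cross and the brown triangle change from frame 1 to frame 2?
-1.0

Distance in frame 1: 4.1. Distance in frame 2: 3.1.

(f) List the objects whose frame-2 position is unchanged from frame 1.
the cyan triangle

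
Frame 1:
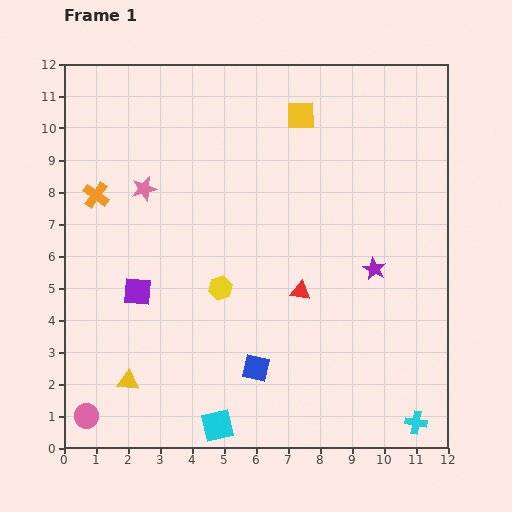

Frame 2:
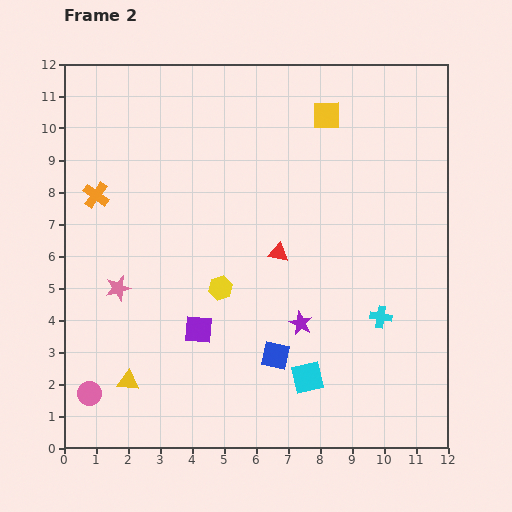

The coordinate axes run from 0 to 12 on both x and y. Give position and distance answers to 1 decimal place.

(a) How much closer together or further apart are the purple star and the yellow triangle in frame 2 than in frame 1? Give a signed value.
-2.8

Distance in frame 1: 8.5. Distance in frame 2: 5.7.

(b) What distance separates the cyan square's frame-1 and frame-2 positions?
3.2

The cyan square moved from (4.8, 0.7) to (7.6, 2.2), a distance of √(2.8² + 1.5²) ≈ 3.2.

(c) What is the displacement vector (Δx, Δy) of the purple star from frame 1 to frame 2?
(-2.3, -1.7)

The purple star was at (9.7, 5.6) in frame 1 and (7.4, 3.9) in frame 2.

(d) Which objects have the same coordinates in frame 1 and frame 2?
the yellow hexagon, the yellow triangle, the orange cross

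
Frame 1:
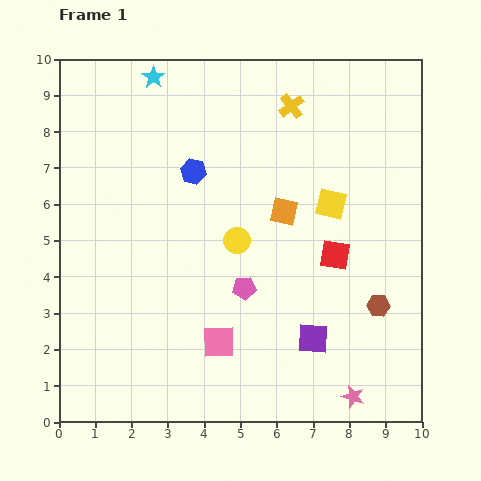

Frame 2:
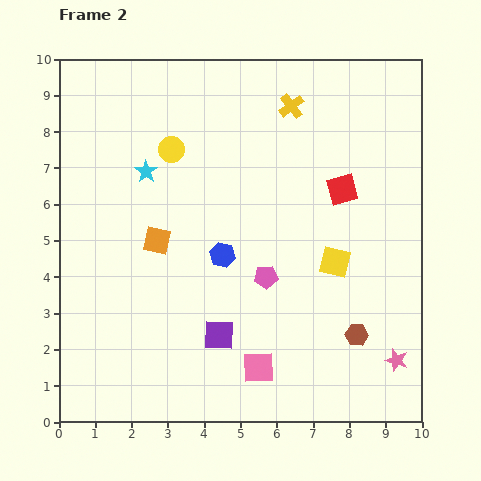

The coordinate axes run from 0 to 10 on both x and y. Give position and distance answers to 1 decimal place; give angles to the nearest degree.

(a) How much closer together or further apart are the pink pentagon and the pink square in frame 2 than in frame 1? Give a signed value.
+0.8

Distance in frame 1: 1.7. Distance in frame 2: 2.5.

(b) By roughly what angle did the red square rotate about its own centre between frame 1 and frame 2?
25° counter-clockwise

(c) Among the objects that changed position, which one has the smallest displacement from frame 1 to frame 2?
the pink pentagon

(moved 0.7)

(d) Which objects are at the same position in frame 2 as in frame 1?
the yellow cross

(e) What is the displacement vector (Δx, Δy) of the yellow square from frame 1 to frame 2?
(0.1, -1.6)

The yellow square was at (7.5, 6.0) in frame 1 and (7.6, 4.4) in frame 2.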